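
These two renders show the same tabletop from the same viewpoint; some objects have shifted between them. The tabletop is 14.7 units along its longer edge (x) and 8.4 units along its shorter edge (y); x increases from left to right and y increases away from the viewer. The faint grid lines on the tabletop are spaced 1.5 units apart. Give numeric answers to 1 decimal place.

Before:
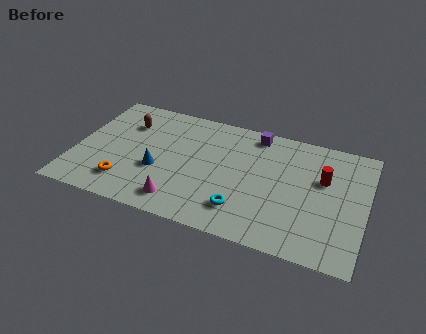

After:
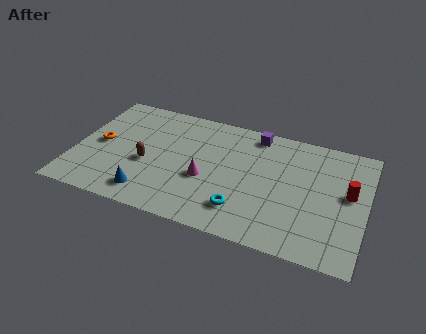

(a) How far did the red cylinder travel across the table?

1.4

From (12.5, 5.3) to (13.8, 4.7), the red cylinder covered √(1.3² + 0.6²) ≈ 1.4 units.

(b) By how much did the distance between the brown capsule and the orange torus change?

-1.7

The distance was about 4.3 in the first image and 2.6 in the second, so they moved 1.7 units closer together.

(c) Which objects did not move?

the cyan torus and the purple cube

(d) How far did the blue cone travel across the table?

1.8

From (4.3, 3.2) to (4.0, 1.4), the blue cone covered √(0.3² + 1.8²) ≈ 1.8 units.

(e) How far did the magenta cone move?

2.3

The magenta cone was near (5.6, 1.4) before and (6.7, 3.4) after, so it travelled √(1.1² + 2.0²) ≈ 2.3 units.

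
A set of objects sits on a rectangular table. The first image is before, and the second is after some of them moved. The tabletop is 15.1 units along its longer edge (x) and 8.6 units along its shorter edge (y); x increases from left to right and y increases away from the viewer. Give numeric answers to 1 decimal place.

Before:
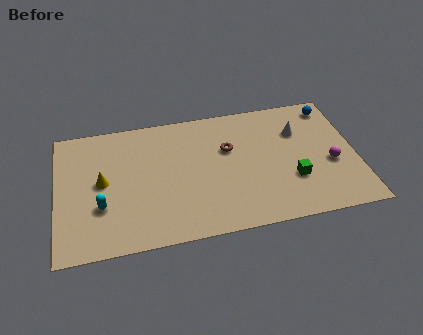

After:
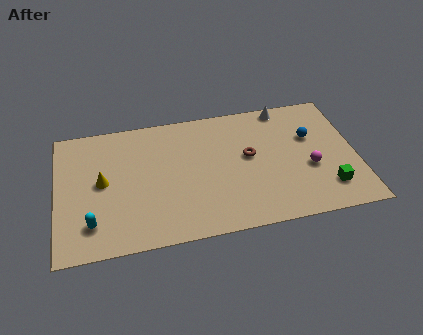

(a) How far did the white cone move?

1.9

The white cone was near (12.3, 6.0) before and (11.7, 7.8) after, so it travelled √(0.6² + 1.8²) ≈ 1.9 units.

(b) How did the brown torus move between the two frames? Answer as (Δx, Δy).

(1.0, -0.7)

The brown torus started near (8.7, 5.5) and ended near (9.7, 4.8).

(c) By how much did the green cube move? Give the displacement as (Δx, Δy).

(1.7, -0.9)

From the two frames, the green cube sits at roughly (11.8, 2.8) before and (13.5, 1.9) after.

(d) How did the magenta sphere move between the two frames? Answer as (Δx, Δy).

(-1.1, -0.1)

The magenta sphere started near (13.8, 3.5) and ended near (12.7, 3.4).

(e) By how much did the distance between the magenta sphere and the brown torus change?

-2.2

The distance was about 5.5 in the first image and 3.3 in the second, so they moved 2.2 units closer together.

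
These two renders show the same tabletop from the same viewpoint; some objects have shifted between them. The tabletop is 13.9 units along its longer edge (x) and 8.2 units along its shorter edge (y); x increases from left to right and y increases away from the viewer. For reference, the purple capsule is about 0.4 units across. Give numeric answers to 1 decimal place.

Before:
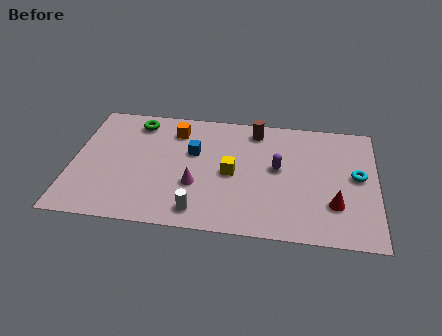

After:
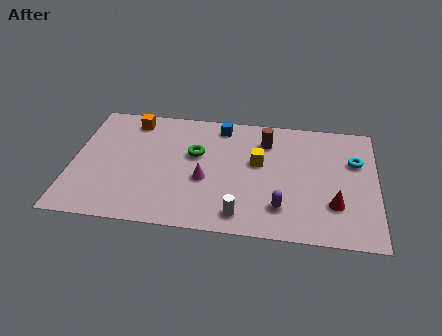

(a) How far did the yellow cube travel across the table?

1.5

The yellow cube was near (7.3, 3.9) before and (8.5, 4.8) after, so it travelled √(1.2² + 0.9²) ≈ 1.5 units.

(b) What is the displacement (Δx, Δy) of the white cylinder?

(1.9, 0.0)

The white cylinder was at about (5.9, 1.2) and moved to about (7.8, 1.2).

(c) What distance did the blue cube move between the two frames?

2.3

The blue cube was near (5.5, 5.1) before and (6.7, 7.1) after, so it travelled √(1.2² + 2.0²) ≈ 2.3 units.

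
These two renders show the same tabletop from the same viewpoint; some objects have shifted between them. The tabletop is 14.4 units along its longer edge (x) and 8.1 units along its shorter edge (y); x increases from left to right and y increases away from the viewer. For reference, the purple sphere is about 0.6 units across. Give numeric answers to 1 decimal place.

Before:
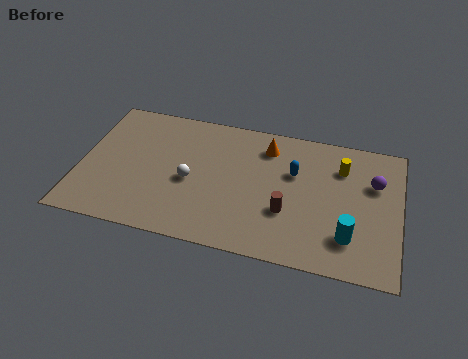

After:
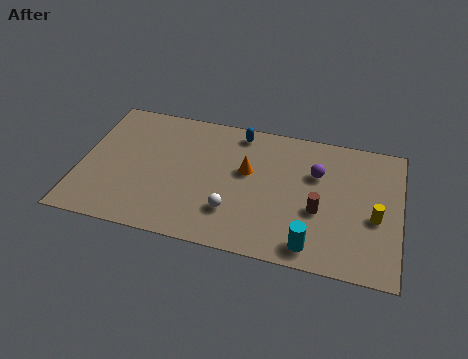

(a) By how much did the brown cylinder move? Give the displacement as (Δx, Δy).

(1.4, 0.4)

The brown cylinder was at about (9.4, 2.8) and moved to about (10.8, 3.2).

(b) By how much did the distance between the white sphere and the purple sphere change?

-3.6

They were about 8.4 units apart before and 4.8 after — 3.6 units closer together.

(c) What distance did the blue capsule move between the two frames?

3.2

From (9.6, 5.2) to (7.0, 7.1), the blue capsule covered √(2.6² + 1.9²) ≈ 3.2 units.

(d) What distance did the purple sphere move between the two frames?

2.6

The purple sphere moved from about (13.2, 5.4) to (10.6, 5.4), a distance of √(2.6² + 0.0²) ≈ 2.6.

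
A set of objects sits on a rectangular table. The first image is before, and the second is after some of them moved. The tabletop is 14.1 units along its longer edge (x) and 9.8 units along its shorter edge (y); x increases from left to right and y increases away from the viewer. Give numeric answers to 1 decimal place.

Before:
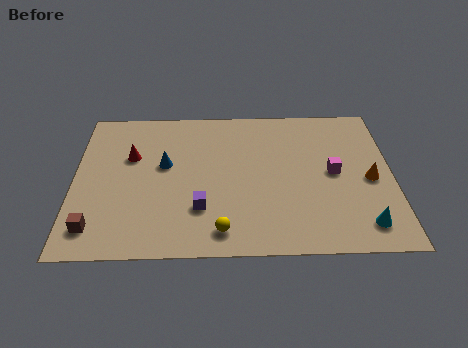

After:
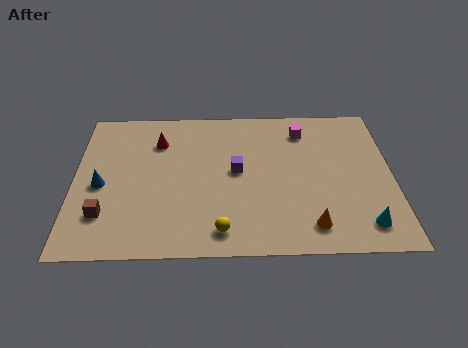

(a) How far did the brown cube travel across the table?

0.9

The brown cube moved from about (1.0, 1.7) to (1.4, 2.5), a distance of √(0.4² + 0.8²) ≈ 0.9.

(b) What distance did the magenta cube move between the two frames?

3.2

From (11.5, 5.0) to (10.2, 7.9), the magenta cube covered √(1.3² + 2.9²) ≈ 3.2 units.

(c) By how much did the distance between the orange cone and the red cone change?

-2.0

Before: roughly 10.8 units apart; after: 8.8. That's 2.0 units closer together.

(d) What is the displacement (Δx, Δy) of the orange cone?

(-2.7, -2.9)

The orange cone started near (13.1, 4.5) and ended near (10.4, 1.6).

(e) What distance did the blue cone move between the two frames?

3.1

The blue cone moved from about (4.0, 5.7) to (1.2, 4.4), a distance of √(2.8² + 1.3²) ≈ 3.1.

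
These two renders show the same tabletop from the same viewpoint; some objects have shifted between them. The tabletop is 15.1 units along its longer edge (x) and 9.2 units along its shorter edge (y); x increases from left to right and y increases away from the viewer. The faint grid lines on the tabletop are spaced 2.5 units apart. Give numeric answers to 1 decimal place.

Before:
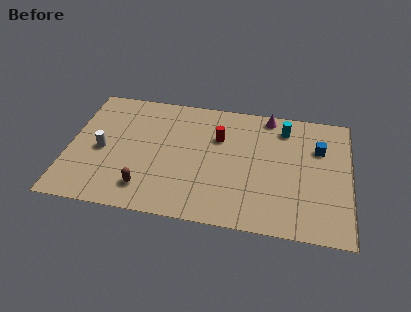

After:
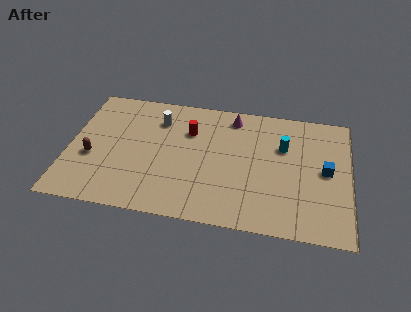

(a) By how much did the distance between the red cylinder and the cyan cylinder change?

+1.4

Before: roughly 3.7 units apart; after: 5.1. That's 1.4 units further apart.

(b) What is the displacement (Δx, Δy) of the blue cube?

(0.4, -1.6)

The blue cube was at about (13.4, 6.3) and moved to about (13.8, 4.7).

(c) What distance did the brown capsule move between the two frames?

3.5

The brown capsule was near (4.3, 1.8) before and (1.3, 3.6) after, so it travelled √(3.0² + 1.8²) ≈ 3.5 units.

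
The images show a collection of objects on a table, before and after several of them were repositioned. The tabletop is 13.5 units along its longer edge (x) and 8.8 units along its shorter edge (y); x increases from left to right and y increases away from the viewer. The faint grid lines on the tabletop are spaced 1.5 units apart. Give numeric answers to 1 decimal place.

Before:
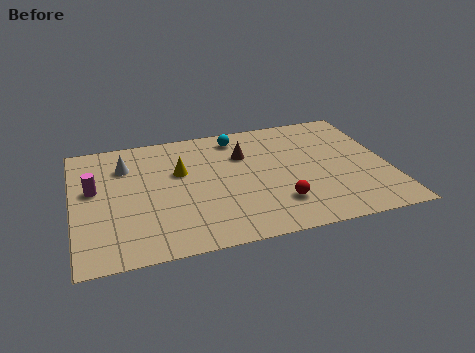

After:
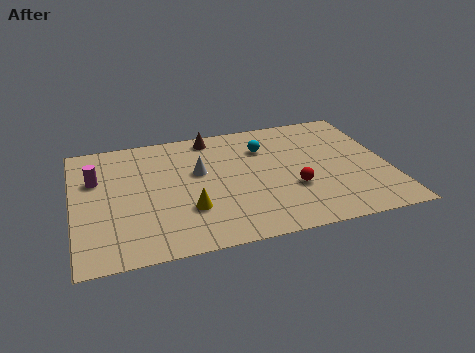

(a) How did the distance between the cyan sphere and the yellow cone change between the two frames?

+1.8

They were about 3.3 units apart before and 5.1 after — 1.8 units further apart.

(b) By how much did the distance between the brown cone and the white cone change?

-2.5

Before: roughly 5.1 units apart; after: 2.6. That's 2.5 units closer together.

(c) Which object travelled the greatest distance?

the white cone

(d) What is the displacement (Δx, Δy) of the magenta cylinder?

(0.1, 0.7)

From the two frames, the magenta cylinder sits at roughly (0.9, 5.1) before and (1.0, 5.8) after.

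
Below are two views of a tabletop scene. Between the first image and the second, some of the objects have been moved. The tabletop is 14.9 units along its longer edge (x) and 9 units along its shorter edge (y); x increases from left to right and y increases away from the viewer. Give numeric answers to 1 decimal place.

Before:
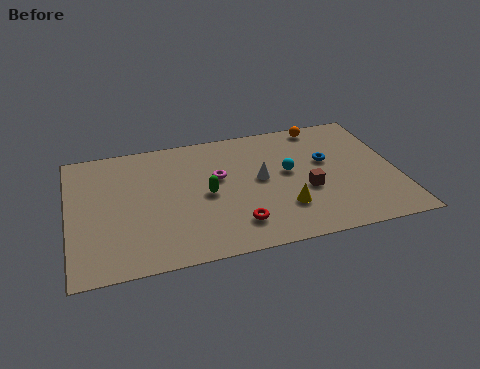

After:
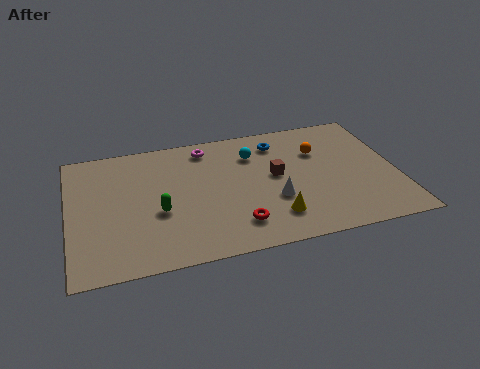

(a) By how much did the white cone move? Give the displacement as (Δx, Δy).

(0.5, -1.6)

From the two frames, the white cone sits at roughly (8.7, 4.8) before and (9.2, 3.2) after.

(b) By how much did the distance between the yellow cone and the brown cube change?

+1.4

The distance was about 1.5 in the first image and 2.9 in the second, so they moved 1.4 units further apart.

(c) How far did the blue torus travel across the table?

2.8

From (11.8, 5.4) to (9.7, 7.3), the blue torus covered √(2.1² + 1.9²) ≈ 2.8 units.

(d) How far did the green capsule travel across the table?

2.3

The green capsule was near (6.2, 4.3) before and (4.0, 3.6) after, so it travelled √(2.2² + 0.7²) ≈ 2.3 units.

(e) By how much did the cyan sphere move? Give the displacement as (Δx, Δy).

(-1.5, 1.7)

The cyan sphere started near (10.0, 5.0) and ended near (8.5, 6.7).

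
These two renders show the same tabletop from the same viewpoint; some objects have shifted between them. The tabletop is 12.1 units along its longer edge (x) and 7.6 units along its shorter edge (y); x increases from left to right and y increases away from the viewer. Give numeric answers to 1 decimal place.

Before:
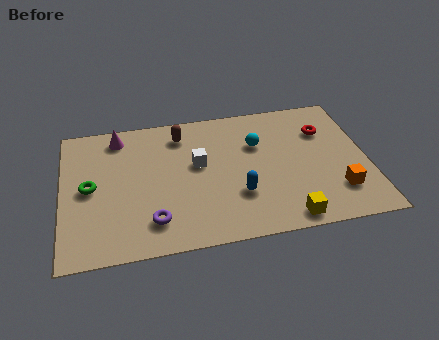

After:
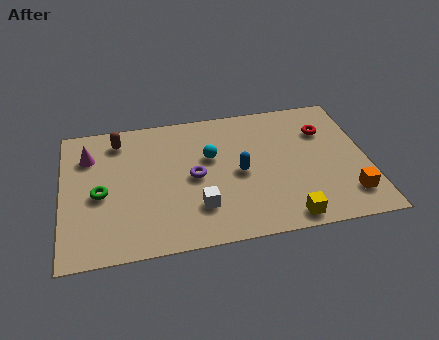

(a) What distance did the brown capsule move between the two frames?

2.5

The brown capsule moved from about (4.8, 6.2) to (2.3, 6.3), a distance of √(2.5² + 0.1²) ≈ 2.5.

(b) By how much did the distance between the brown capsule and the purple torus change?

-0.9

Before: roughly 4.8 units apart; after: 3.9. That's 0.9 units closer together.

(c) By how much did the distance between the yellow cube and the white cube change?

-1.3

Before: roughly 4.9 units apart; after: 3.6. That's 1.3 units closer together.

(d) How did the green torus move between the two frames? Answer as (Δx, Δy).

(0.4, -0.4)

The green torus was at about (1.1, 3.8) and moved to about (1.5, 3.4).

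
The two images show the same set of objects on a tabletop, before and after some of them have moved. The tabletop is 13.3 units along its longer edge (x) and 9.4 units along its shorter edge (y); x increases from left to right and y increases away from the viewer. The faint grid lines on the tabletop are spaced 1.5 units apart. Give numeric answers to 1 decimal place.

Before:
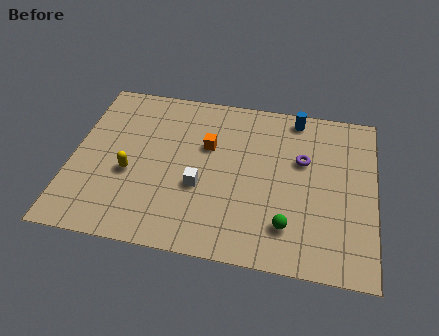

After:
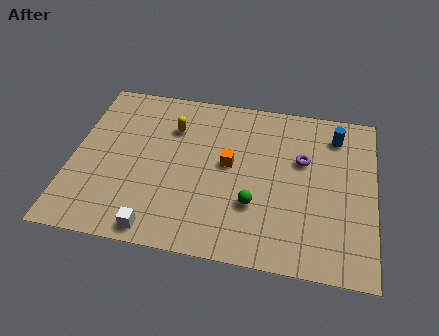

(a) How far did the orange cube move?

1.3

From (5.9, 6.0) to (6.9, 5.1), the orange cube covered √(1.0² + 0.9²) ≈ 1.3 units.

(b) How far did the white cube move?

3.2

The white cube moved from about (5.7, 3.6) to (4.0, 0.9), a distance of √(1.7² + 2.7²) ≈ 3.2.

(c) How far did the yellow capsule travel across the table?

3.4

From (2.6, 3.8) to (4.3, 6.8), the yellow capsule covered √(1.7² + 3.0²) ≈ 3.4 units.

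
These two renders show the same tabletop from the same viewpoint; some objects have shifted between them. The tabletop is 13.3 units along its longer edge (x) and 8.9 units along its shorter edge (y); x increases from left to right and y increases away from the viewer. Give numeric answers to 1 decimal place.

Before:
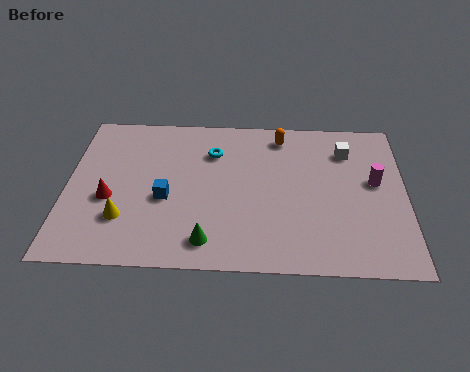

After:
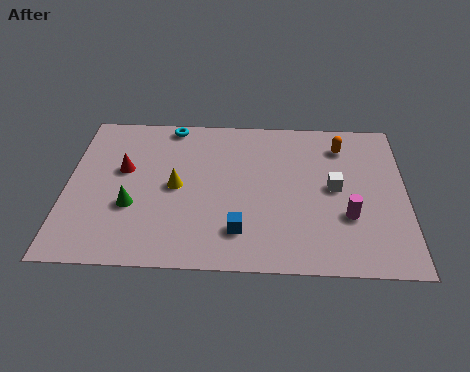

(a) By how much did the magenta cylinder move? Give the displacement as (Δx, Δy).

(-1.1, -2.0)

The magenta cylinder started near (12.1, 5.0) and ended near (11.0, 3.0).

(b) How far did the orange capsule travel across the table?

2.5

The orange capsule was near (8.4, 7.6) before and (10.8, 7.1) after, so it travelled √(2.4² + 0.5²) ≈ 2.5 units.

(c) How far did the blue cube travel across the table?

3.4

The blue cube was near (3.9, 3.7) before and (6.8, 2.0) after, so it travelled √(2.9² + 1.7²) ≈ 3.4 units.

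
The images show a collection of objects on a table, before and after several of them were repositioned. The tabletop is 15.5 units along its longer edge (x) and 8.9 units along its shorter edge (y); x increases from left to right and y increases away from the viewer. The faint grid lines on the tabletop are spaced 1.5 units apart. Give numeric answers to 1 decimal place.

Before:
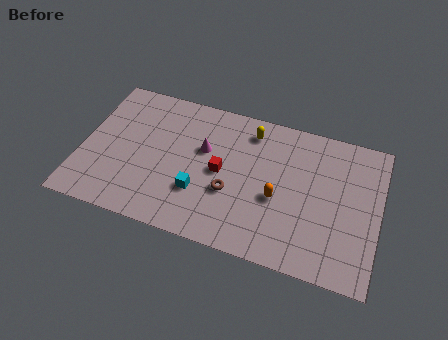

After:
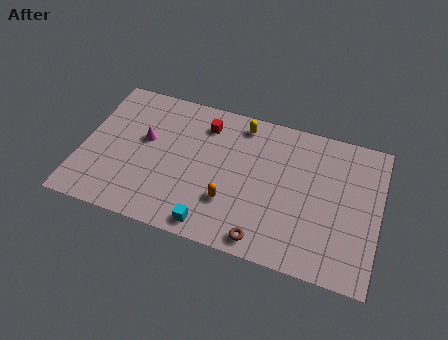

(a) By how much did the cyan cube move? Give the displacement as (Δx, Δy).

(0.8, -1.8)

The cyan cube started near (6.3, 2.8) and ended near (7.1, 1.0).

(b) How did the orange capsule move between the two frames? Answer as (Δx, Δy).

(-2.4, -1.0)

From the two frames, the orange capsule sits at roughly (10.3, 3.7) before and (7.9, 2.7) after.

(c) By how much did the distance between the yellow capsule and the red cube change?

-1.3

The distance was about 3.3 in the first image and 2.0 in the second, so they moved 1.3 units closer together.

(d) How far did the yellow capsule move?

0.6

The yellow capsule was near (8.6, 7.4) before and (8.1, 7.7) after, so it travelled √(0.5² + 0.3²) ≈ 0.6 units.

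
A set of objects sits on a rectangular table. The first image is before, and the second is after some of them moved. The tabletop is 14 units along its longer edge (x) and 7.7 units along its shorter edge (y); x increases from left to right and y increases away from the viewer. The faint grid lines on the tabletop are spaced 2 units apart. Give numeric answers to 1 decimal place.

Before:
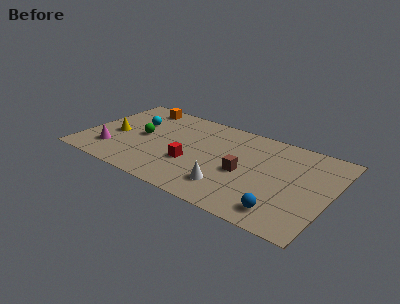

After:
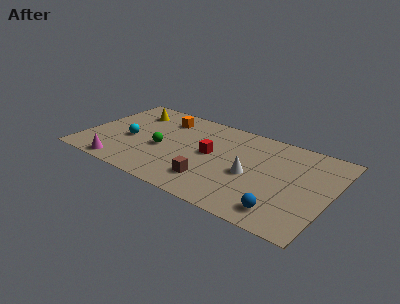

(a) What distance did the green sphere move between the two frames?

1.4

The green sphere was near (3.2, 3.9) before and (4.5, 3.3) after, so it travelled √(1.3² + 0.6²) ≈ 1.4 units.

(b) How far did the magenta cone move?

1.4

The magenta cone moved from about (1.8, 1.9) to (2.6, 0.8), a distance of √(0.8² + 1.1²) ≈ 1.4.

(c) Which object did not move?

the blue sphere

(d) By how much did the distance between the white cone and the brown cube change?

+0.9

Before: roughly 1.7 units apart; after: 2.6. That's 0.9 units further apart.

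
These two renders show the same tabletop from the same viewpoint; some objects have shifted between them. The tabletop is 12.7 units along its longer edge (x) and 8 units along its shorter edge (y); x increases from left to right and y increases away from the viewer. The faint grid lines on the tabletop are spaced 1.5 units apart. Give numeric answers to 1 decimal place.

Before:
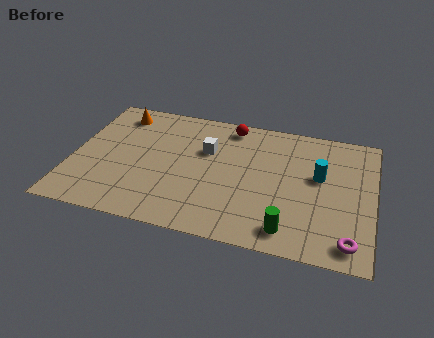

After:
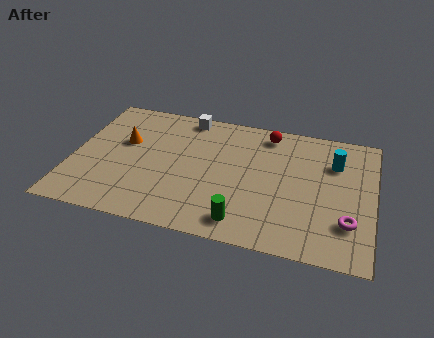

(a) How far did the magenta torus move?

1.1

The magenta torus moved from about (11.8, 1.1) to (11.7, 2.2), a distance of √(0.1² + 1.1²) ≈ 1.1.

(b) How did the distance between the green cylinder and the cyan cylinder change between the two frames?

+2.1

Before: roughly 3.7 units apart; after: 5.8. That's 2.1 units further apart.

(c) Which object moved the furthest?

the white cube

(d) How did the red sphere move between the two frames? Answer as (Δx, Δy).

(1.6, -0.1)

The red sphere was at about (6.5, 7.0) and moved to about (8.1, 6.9).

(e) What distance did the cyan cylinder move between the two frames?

1.2

The cyan cylinder was near (10.4, 4.7) before and (11.0, 5.7) after, so it travelled √(0.6² + 1.0²) ≈ 1.2 units.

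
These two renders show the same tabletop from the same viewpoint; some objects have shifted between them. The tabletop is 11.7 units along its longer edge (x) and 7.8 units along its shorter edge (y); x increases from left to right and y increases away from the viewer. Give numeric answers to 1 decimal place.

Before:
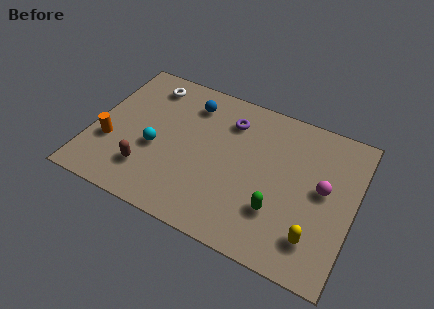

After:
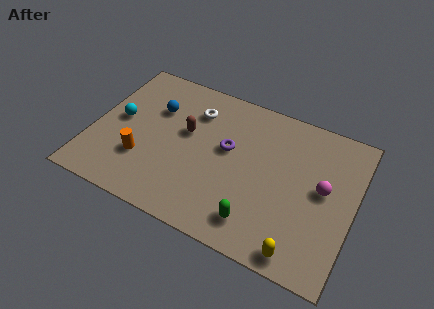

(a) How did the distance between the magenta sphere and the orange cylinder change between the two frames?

-1.4

They were about 9.5 units apart before and 8.1 after — 1.4 units closer together.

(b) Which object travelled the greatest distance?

the brown capsule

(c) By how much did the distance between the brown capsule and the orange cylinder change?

+0.8

They were about 2.0 units apart before and 2.8 after — 0.8 units further apart.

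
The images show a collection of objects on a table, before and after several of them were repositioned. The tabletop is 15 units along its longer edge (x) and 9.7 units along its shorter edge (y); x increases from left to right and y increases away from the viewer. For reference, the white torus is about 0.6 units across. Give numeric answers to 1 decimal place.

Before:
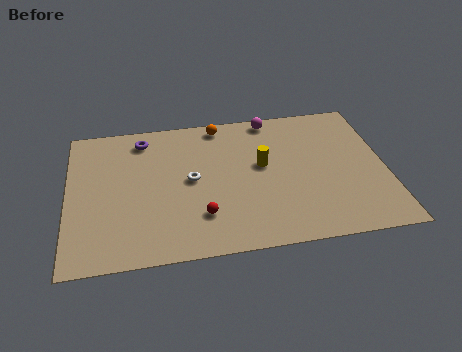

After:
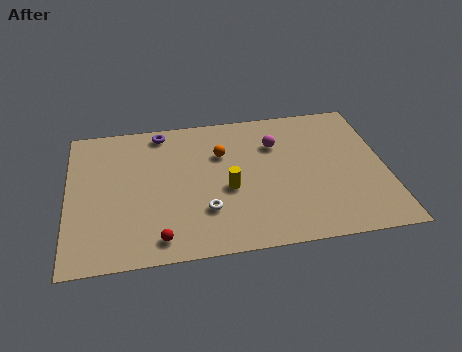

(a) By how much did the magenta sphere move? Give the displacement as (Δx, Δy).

(0.1, -1.9)

The magenta sphere was at about (9.8, 8.8) and moved to about (9.9, 6.9).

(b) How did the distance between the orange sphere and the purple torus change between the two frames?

-0.3

The distance was about 3.7 in the first image and 3.4 in the second, so they moved 0.3 units closer together.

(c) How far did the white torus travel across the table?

2.3

The white torus moved from about (5.8, 5.0) to (6.4, 2.8), a distance of √(0.6² + 2.2²) ≈ 2.3.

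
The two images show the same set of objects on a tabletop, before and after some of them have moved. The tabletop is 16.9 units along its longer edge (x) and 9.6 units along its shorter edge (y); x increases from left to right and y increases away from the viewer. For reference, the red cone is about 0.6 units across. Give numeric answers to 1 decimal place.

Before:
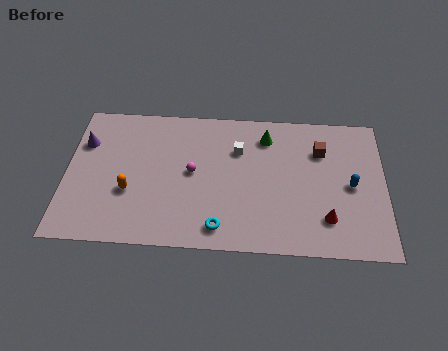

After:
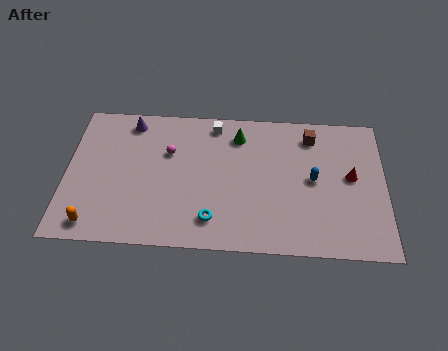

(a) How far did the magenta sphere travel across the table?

1.8

The magenta sphere was near (6.7, 5.0) before and (5.4, 6.3) after, so it travelled √(1.3² + 1.3²) ≈ 1.8 units.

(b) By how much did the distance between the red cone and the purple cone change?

-1.4

They were about 13.6 units apart before and 12.2 after — 1.4 units closer together.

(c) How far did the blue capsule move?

2.0

The blue capsule was near (15.1, 4.6) before and (13.1, 4.9) after, so it travelled √(2.0² + 0.3²) ≈ 2.0 units.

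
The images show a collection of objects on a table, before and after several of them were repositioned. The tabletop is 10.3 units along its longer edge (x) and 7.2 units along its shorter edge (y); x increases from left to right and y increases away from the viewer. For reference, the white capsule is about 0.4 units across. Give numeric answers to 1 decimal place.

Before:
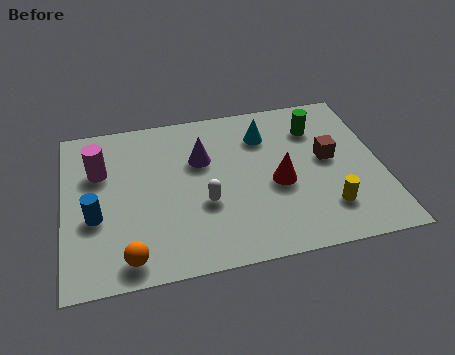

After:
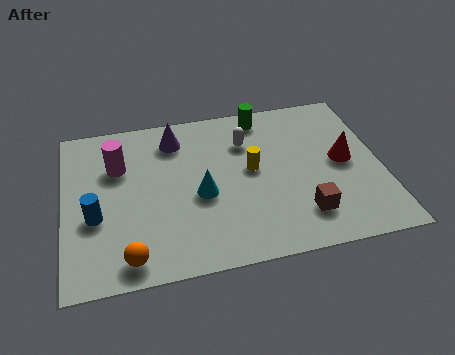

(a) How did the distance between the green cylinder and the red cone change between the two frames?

+0.9

They were about 2.7 units apart before and 3.6 after — 0.9 units further apart.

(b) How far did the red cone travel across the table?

2.3

The red cone was near (6.9, 3.1) before and (9.1, 3.7) after, so it travelled √(2.2² + 0.6²) ≈ 2.3 units.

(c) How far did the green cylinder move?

1.9

The green cylinder was near (8.3, 5.4) before and (6.6, 6.3) after, so it travelled √(1.7² + 0.9²) ≈ 1.9 units.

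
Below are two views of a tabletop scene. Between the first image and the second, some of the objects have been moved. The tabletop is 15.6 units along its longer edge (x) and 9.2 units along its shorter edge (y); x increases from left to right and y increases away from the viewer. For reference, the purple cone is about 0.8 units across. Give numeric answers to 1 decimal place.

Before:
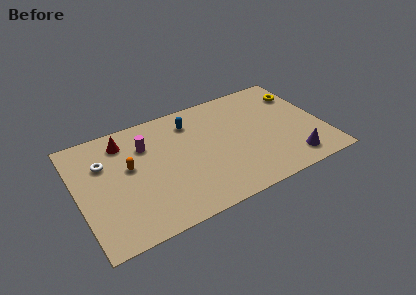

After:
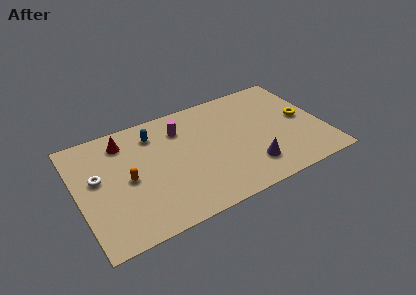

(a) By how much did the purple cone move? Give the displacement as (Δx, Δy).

(-2.6, 0.6)

From the two frames, the purple cone sits at roughly (13.2, 1.5) before and (10.6, 2.1) after.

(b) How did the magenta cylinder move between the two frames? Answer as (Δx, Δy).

(2.3, 0.4)

From the two frames, the magenta cylinder sits at roughly (4.5, 6.6) before and (6.8, 7.0) after.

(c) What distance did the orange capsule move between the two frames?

0.9

The orange capsule was near (3.3, 5.3) before and (3.1, 4.4) after, so it travelled √(0.2² + 0.9²) ≈ 0.9 units.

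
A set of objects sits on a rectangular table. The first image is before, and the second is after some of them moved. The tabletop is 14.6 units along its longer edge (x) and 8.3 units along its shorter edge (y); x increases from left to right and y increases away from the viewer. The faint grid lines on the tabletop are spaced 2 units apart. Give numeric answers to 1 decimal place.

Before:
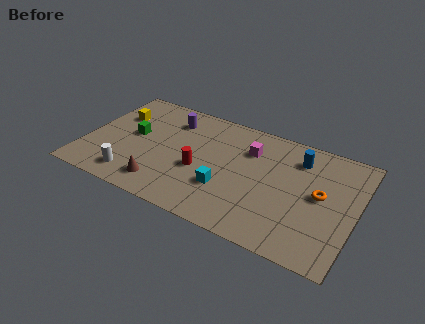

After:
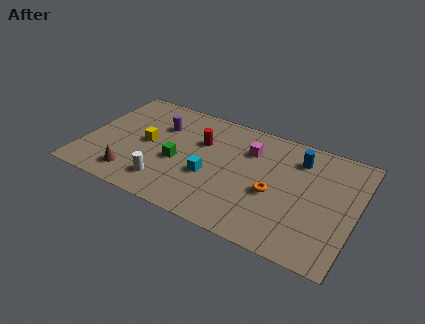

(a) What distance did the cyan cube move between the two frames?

1.0

The cyan cube was near (7.8, 2.7) before and (6.9, 3.2) after, so it travelled √(0.9² + 0.5²) ≈ 1.0 units.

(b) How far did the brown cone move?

1.6

From (4.5, 1.5) to (2.9, 1.5), the brown cone covered √(1.6² + 0.0²) ≈ 1.6 units.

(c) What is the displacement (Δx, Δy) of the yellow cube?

(1.9, -1.5)

The yellow cube was at about (1.4, 5.7) and moved to about (3.3, 4.2).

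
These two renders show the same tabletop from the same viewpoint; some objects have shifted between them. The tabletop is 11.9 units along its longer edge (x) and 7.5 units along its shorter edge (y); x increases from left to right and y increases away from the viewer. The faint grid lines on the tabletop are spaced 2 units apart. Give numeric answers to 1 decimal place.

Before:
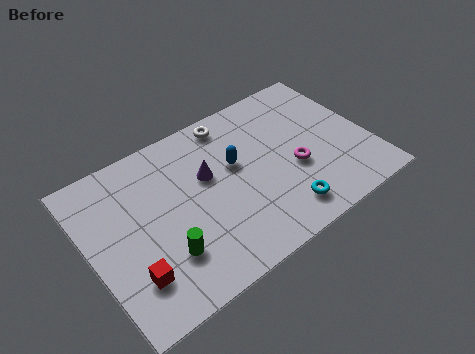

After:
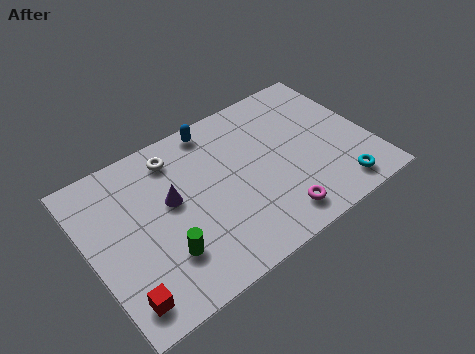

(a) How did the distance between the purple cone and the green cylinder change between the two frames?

-1.1

They were about 3.4 units apart before and 2.3 after — 1.1 units closer together.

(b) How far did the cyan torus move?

2.4

The cyan torus was near (7.7, 1.3) before and (10.1, 1.1) after, so it travelled √(2.4² + 0.2²) ≈ 2.4 units.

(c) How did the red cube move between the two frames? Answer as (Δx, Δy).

(-0.5, -0.7)

The red cube was at about (1.4, 1.9) and moved to about (0.9, 1.2).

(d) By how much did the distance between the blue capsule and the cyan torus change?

+3.6

Before: roughly 3.5 units apart; after: 7.1. That's 3.6 units further apart.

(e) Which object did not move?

the green cylinder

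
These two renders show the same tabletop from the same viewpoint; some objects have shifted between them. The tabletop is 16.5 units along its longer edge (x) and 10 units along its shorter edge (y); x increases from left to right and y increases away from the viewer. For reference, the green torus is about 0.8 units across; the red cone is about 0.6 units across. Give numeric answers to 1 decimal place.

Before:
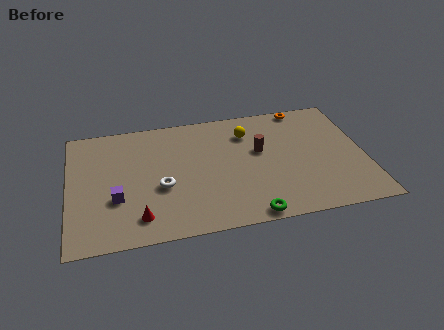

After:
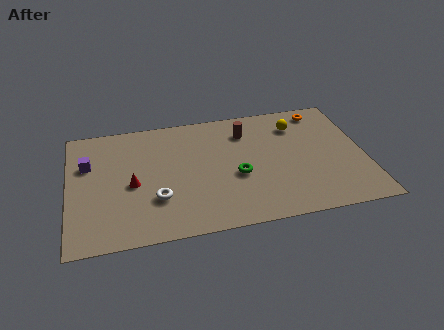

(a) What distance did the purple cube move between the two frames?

3.4

From (2.6, 3.5) to (1.1, 6.6), the purple cube covered √(1.5² + 3.1²) ≈ 3.4 units.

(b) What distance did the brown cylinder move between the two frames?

1.9

The brown cylinder was near (10.7, 5.9) before and (10.0, 7.7) after, so it travelled √(0.7² + 1.8²) ≈ 1.9 units.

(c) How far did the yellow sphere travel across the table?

2.8

From (10.1, 7.6) to (12.9, 7.7), the yellow sphere covered √(2.8² + 0.1²) ≈ 2.8 units.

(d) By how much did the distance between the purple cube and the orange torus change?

+1.3

The distance was about 12.2 in the first image and 13.5 in the second, so they moved 1.3 units further apart.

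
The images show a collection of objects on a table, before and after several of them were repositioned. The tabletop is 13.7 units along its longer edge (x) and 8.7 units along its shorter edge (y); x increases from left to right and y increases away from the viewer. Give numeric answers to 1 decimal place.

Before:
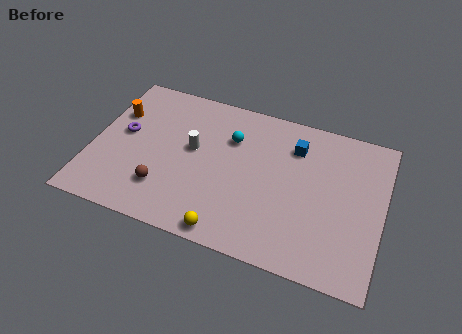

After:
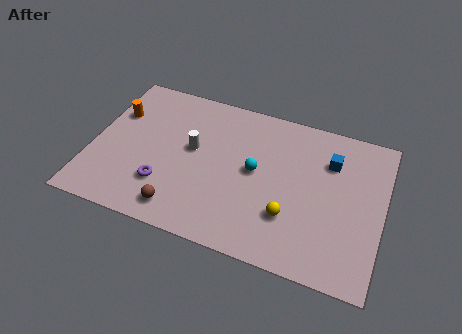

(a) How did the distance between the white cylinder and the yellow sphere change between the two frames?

+0.7

Before: roughly 4.6 units apart; after: 5.3. That's 0.7 units further apart.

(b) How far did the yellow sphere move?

3.2

From (6.8, 0.8) to (9.5, 2.6), the yellow sphere covered √(2.7² + 1.8²) ≈ 3.2 units.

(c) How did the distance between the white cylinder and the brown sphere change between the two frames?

+0.7

The distance was about 2.9 in the first image and 3.6 in the second, so they moved 0.7 units further apart.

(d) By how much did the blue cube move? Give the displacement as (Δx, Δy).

(1.7, -0.3)

The blue cube was at about (9.4, 6.6) and moved to about (11.1, 6.3).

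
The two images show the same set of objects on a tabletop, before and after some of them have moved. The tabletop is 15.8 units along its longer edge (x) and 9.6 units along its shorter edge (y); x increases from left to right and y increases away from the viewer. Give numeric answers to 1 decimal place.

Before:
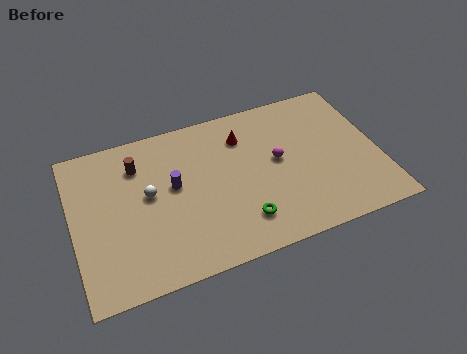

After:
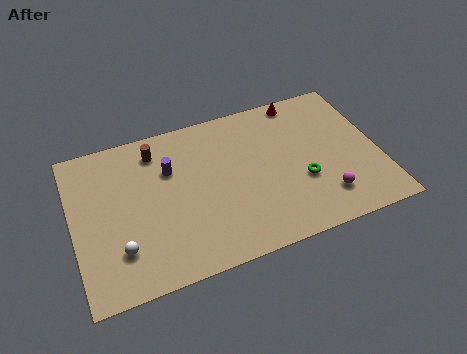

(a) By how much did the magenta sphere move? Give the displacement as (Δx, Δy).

(2.1, -3.1)

The magenta sphere was at about (10.6, 5.2) and moved to about (12.7, 2.1).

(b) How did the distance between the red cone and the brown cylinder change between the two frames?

+2.2

The distance was about 5.5 in the first image and 7.7 in the second, so they moved 2.2 units further apart.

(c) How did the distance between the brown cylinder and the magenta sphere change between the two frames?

+2.6

Before: roughly 7.4 units apart; after: 10.0. That's 2.6 units further apart.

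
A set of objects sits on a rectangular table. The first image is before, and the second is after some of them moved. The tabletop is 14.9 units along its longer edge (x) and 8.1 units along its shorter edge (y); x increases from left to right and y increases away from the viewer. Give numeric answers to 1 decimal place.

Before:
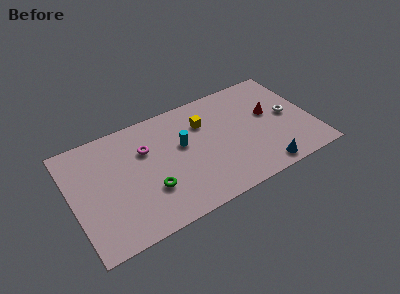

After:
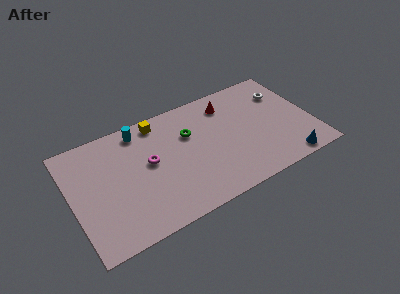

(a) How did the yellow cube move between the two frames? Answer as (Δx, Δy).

(-2.7, 1.3)

From the two frames, the yellow cube sits at roughly (8.4, 5.8) before and (5.7, 7.1) after.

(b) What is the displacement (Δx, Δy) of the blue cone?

(1.5, -0.1)

The blue cone was at about (11.4, 0.9) and moved to about (12.9, 0.8).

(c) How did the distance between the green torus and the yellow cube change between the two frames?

-2.6

They were about 5.0 units apart before and 2.4 after — 2.6 units closer together.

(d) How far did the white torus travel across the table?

1.8

The white torus moved from about (13.5, 4.1) to (13.5, 5.9), a distance of √(0.0² + 1.8²) ≈ 1.8.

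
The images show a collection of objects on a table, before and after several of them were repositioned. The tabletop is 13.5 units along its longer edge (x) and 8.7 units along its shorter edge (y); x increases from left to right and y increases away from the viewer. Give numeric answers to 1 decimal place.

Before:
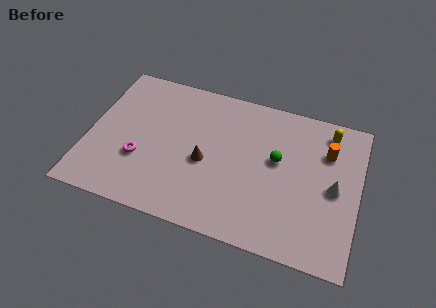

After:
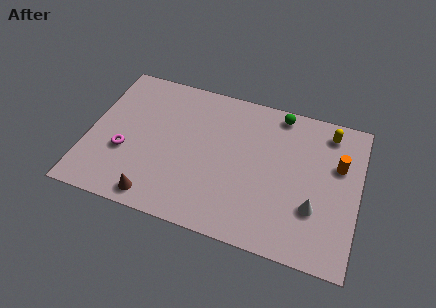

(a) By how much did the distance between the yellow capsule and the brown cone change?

+3.4

They were about 6.9 units apart before and 10.3 after — 3.4 units further apart.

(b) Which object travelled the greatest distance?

the brown cone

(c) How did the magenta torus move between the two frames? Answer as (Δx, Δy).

(-0.8, 0.2)

The magenta torus was at about (2.7, 3.0) and moved to about (1.9, 3.2).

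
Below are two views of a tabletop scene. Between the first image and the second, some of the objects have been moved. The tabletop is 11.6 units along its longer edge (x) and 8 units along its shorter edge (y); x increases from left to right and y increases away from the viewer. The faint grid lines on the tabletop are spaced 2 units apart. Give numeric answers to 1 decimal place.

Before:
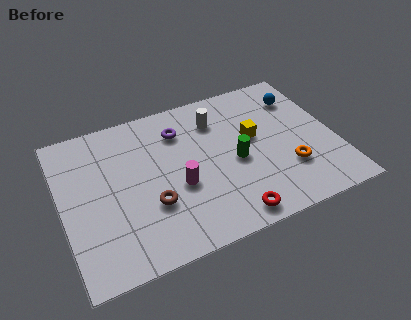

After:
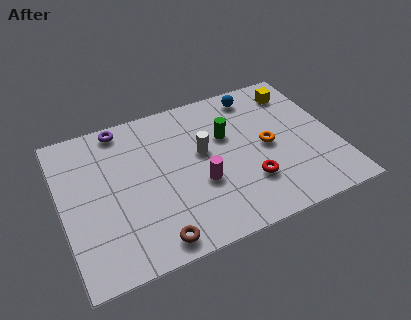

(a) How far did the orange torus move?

1.7

From (9.4, 2.4) to (8.7, 3.9), the orange torus covered √(0.7² + 1.5²) ≈ 1.7 units.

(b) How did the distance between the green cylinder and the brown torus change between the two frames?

+1.7

They were about 3.8 units apart before and 5.5 after — 1.7 units further apart.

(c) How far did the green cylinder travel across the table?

1.5

The green cylinder moved from about (7.3, 3.6) to (7.1, 5.1), a distance of √(0.2² + 1.5²) ≈ 1.5.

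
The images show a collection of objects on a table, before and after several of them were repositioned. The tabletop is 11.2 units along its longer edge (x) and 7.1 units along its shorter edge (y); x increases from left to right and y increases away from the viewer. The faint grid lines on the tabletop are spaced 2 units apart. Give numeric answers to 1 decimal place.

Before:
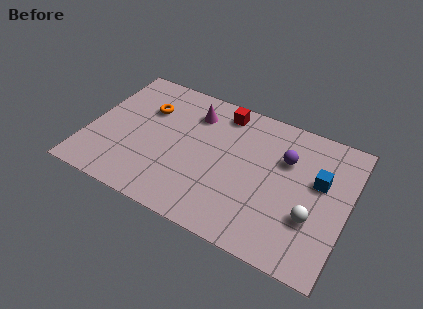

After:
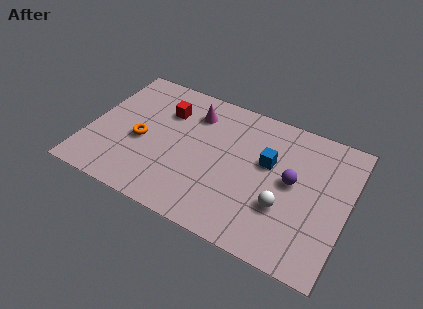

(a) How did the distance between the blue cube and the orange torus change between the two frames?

-2.1

Before: roughly 7.6 units apart; after: 5.5. That's 2.1 units closer together.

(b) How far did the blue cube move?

2.2

The blue cube moved from about (9.9, 4.3) to (7.7, 4.3), a distance of √(2.2² + 0.0²) ≈ 2.2.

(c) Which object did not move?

the magenta cone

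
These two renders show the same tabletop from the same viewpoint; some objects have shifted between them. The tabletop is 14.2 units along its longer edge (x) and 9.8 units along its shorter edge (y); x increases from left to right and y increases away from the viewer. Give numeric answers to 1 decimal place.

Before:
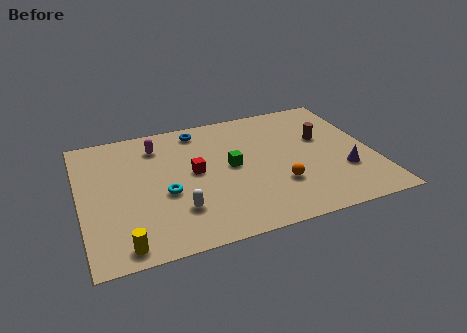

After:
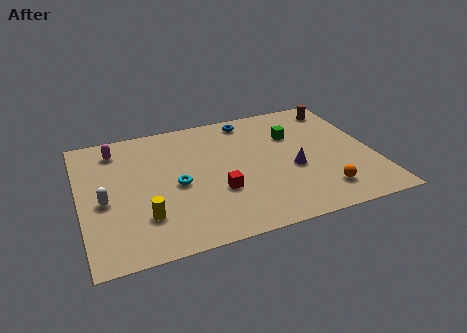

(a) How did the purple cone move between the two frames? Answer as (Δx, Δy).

(-2.4, 0.9)

The purple cone was at about (12.6, 3.1) and moved to about (10.2, 4.0).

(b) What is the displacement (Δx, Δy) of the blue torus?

(2.5, 0.1)

The blue torus started near (6.0, 8.5) and ended near (8.5, 8.6).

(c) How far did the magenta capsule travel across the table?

2.0

From (3.9, 7.8) to (1.9, 8.1), the magenta capsule covered √(2.0² + 0.3²) ≈ 2.0 units.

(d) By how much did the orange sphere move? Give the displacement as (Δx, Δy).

(2.0, -1.1)

The orange sphere started near (9.4, 3.0) and ended near (11.4, 1.9).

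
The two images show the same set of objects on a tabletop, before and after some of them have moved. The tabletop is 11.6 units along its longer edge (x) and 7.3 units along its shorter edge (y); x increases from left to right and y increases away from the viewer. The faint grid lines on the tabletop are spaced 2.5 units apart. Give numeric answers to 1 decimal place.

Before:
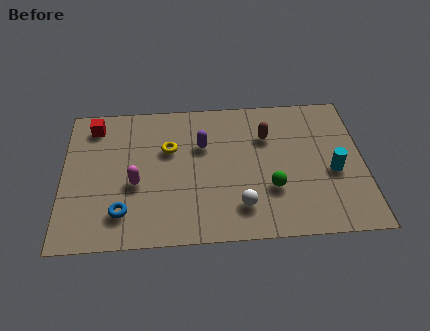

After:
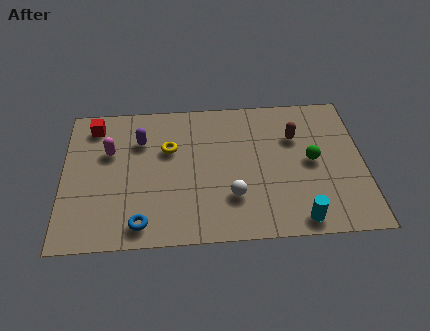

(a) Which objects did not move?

the red cube and the yellow torus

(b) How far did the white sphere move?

0.6

The white sphere was near (6.8, 1.6) before and (6.5, 2.1) after, so it travelled √(0.3² + 0.5²) ≈ 0.6 units.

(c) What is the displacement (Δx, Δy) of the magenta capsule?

(-1.0, 1.7)

From the two frames, the magenta capsule sits at roughly (2.8, 3.0) before and (1.8, 4.7) after.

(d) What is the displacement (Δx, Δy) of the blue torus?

(0.7, -0.6)

The blue torus started near (2.3, 1.6) and ended near (3.0, 1.0).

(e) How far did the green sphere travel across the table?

2.1

From (8.0, 2.4) to (9.6, 3.7), the green sphere covered √(1.6² + 1.3²) ≈ 2.1 units.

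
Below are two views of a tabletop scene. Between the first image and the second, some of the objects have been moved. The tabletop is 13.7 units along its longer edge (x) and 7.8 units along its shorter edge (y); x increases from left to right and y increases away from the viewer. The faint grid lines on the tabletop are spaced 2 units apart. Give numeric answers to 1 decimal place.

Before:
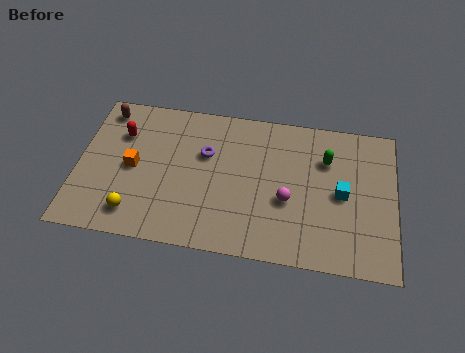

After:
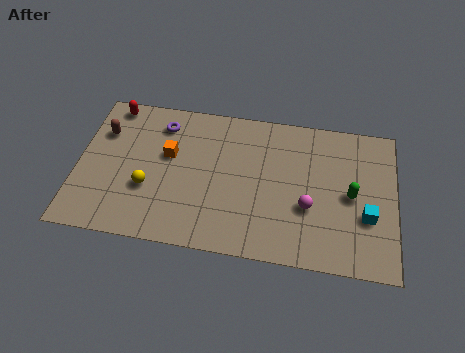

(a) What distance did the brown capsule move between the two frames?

1.2

The brown capsule was near (1.0, 6.7) before and (1.0, 5.5) after, so it travelled √(0.0² + 1.2²) ≈ 1.2 units.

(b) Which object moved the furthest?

the purple torus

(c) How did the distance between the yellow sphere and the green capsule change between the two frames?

-0.3

They were about 9.1 units apart before and 8.8 after — 0.3 units closer together.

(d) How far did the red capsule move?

1.6

From (1.8, 5.5) to (1.3, 7.0), the red capsule covered √(0.5² + 1.5²) ≈ 1.6 units.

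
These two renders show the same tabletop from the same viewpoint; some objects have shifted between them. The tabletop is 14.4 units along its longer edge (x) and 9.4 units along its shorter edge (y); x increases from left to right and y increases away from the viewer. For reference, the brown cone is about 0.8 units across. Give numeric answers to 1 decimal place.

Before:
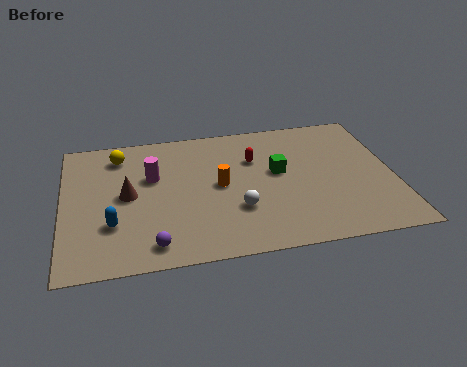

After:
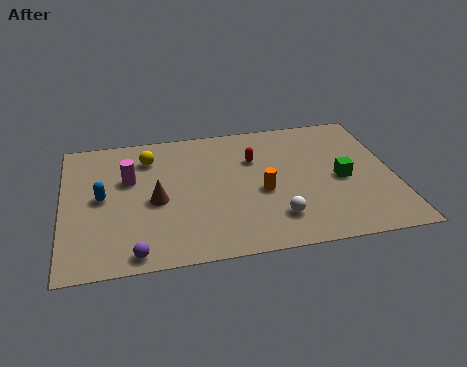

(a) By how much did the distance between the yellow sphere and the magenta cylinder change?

-0.6

Before: roughly 2.3 units apart; after: 1.7. That's 0.6 units closer together.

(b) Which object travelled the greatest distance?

the green cube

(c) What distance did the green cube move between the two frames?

2.9

The green cube was near (9.4, 5.3) before and (12.1, 4.3) after, so it travelled √(2.7² + 1.0²) ≈ 2.9 units.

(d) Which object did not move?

the red capsule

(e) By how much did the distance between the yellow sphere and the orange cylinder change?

+0.6

Before: roughly 5.2 units apart; after: 5.8. That's 0.6 units further apart.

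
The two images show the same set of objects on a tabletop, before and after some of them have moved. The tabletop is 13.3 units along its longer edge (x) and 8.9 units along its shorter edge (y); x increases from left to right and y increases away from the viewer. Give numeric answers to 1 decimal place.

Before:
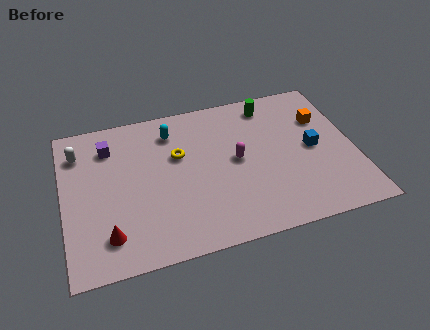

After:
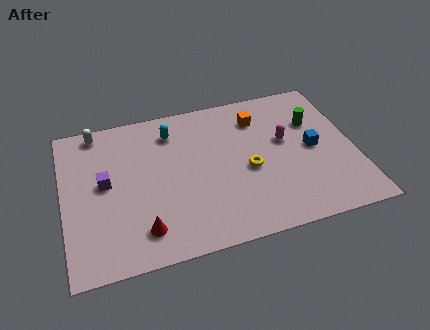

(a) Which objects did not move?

the cyan capsule and the blue cube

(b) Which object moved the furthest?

the yellow torus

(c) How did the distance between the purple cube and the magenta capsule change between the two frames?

+2.2

Before: roughly 6.1 units apart; after: 8.3. That's 2.2 units further apart.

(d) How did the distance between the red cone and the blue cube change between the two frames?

-1.4

The distance was about 9.8 in the first image and 8.4 in the second, so they moved 1.4 units closer together.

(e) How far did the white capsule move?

1.4

The white capsule moved from about (0.8, 6.9) to (1.7, 8.0), a distance of √(0.9² + 1.1²) ≈ 1.4.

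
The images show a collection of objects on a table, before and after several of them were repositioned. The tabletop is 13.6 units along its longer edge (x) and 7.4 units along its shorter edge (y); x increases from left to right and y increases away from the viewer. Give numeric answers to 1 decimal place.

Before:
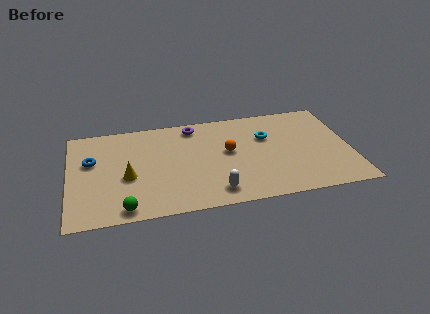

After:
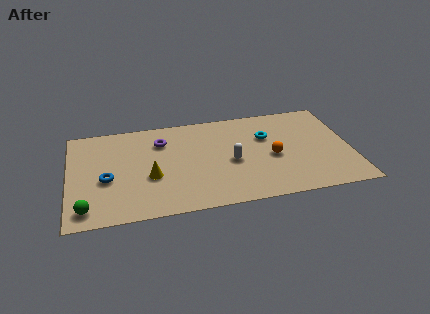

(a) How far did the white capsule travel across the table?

2.3

The white capsule moved from about (6.9, 1.2) to (7.8, 3.3), a distance of √(0.9² + 2.1²) ≈ 2.3.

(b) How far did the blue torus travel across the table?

1.7

From (1.1, 4.6) to (1.8, 3.1), the blue torus covered √(0.7² + 1.5²) ≈ 1.7 units.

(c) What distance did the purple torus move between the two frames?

1.8

The purple torus moved from about (6.1, 6.4) to (4.5, 5.5), a distance of √(1.6² + 0.9²) ≈ 1.8.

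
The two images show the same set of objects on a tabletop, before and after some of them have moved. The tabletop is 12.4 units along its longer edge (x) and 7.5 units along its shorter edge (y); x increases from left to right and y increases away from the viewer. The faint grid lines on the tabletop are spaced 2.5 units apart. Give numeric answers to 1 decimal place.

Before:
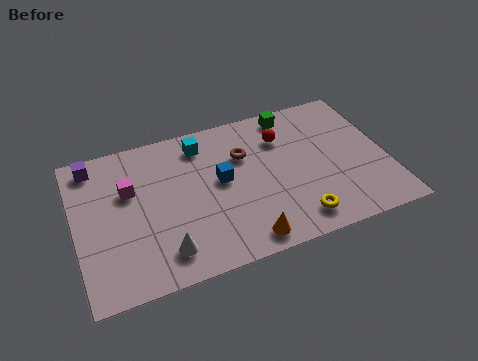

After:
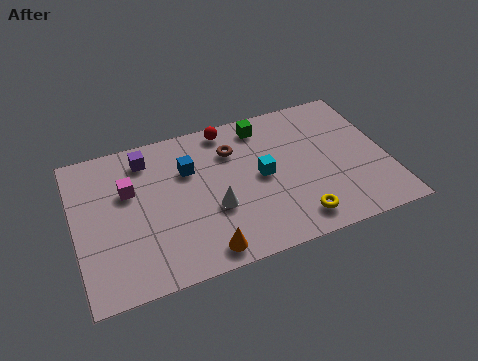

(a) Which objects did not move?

the yellow torus and the magenta cube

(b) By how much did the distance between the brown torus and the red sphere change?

-0.4

Before: roughly 1.6 units apart; after: 1.2. That's 0.4 units closer together.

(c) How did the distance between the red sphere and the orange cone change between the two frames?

+1.0

They were about 5.0 units apart before and 6.0 after — 1.0 units further apart.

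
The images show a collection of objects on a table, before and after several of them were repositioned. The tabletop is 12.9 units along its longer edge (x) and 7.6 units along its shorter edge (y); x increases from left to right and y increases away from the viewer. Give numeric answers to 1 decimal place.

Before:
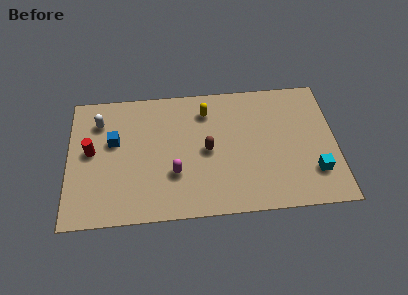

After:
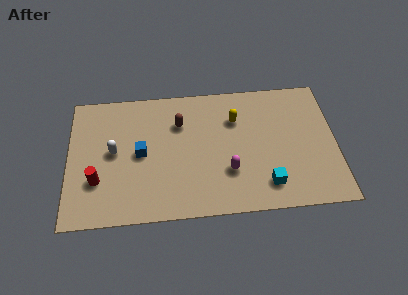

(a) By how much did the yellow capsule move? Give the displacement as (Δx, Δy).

(1.4, -0.6)

From the two frames, the yellow capsule sits at roughly (6.7, 6.0) before and (8.1, 5.4) after.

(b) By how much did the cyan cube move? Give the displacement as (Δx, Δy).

(-2.3, -0.5)

The cyan cube was at about (11.8, 2.0) and moved to about (9.5, 1.5).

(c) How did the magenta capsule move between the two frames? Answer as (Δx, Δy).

(2.6, -0.1)

From the two frames, the magenta capsule sits at roughly (5.1, 2.5) before and (7.7, 2.4) after.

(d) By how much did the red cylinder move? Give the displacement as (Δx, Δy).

(0.3, -1.7)

The red cylinder was at about (1.1, 4.1) and moved to about (1.4, 2.4).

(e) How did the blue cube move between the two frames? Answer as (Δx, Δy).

(1.3, -0.8)

From the two frames, the blue cube sits at roughly (2.2, 4.6) before and (3.5, 3.8) after.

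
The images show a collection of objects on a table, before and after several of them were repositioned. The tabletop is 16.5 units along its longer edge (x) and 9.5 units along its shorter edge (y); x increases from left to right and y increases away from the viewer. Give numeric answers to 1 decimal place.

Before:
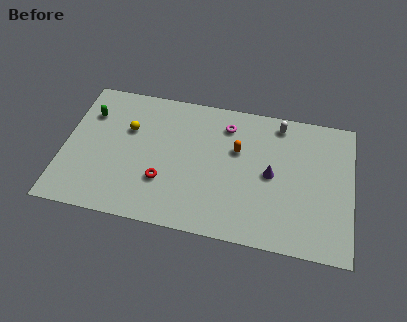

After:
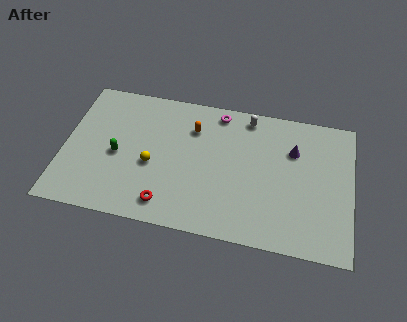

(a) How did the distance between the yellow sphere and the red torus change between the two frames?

-1.2

They were about 3.9 units apart before and 2.7 after — 1.2 units closer together.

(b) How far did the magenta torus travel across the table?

0.9

From (9.2, 7.6) to (8.7, 8.4), the magenta torus covered √(0.5² + 0.8²) ≈ 0.9 units.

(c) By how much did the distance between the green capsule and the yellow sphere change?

-0.4

They were about 2.4 units apart before and 2.0 after — 0.4 units closer together.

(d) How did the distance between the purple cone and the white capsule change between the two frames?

-0.4

Before: roughly 3.6 units apart; after: 3.2. That's 0.4 units closer together.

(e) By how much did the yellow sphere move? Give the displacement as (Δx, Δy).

(1.5, -2.2)

The yellow sphere started near (3.6, 6.2) and ended near (5.1, 4.0).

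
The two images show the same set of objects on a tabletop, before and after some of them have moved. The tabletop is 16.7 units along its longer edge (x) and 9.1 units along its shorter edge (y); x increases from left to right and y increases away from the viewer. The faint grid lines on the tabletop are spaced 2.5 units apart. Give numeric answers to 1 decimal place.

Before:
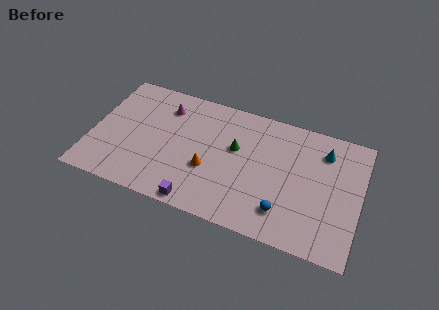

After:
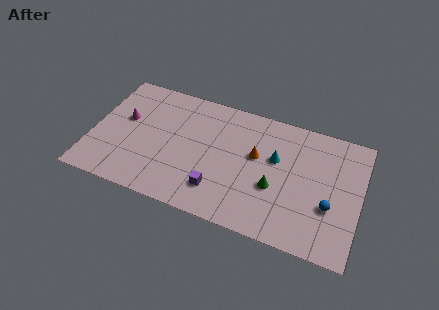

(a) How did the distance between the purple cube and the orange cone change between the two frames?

+1.3

The distance was about 2.6 in the first image and 3.9 in the second, so they moved 1.3 units further apart.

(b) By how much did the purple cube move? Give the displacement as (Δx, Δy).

(1.1, 1.3)

The purple cube was at about (7.0, 0.8) and moved to about (8.1, 2.1).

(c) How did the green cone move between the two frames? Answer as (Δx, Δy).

(2.6, -2.0)

The green cone started near (8.9, 5.5) and ended near (11.5, 3.5).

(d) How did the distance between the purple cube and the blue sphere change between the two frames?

+1.6

The distance was about 5.3 in the first image and 6.9 in the second, so they moved 1.6 units further apart.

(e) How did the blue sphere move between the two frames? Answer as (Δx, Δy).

(2.7, 1.3)

From the two frames, the blue sphere sits at roughly (12.2, 2.0) before and (14.9, 3.3) after.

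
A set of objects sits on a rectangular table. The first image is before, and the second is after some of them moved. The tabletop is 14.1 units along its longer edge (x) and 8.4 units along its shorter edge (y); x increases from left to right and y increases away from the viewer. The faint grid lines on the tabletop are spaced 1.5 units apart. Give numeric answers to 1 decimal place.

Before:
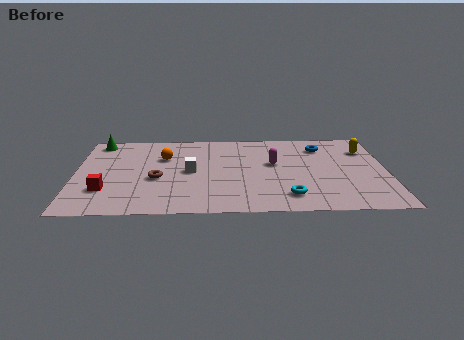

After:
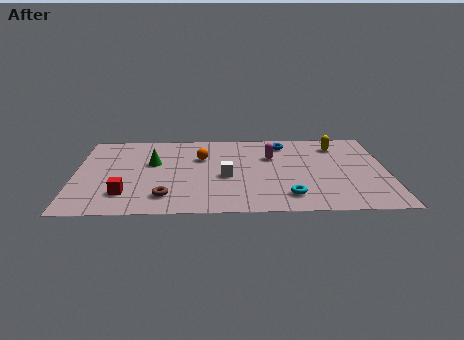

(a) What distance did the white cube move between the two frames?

1.7

From (5.2, 4.2) to (6.8, 3.6), the white cube covered √(1.6² + 0.6²) ≈ 1.7 units.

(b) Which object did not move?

the cyan torus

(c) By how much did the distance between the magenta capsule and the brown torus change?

+0.7

They were about 5.5 units apart before and 6.2 after — 0.7 units further apart.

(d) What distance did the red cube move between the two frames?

1.0

The red cube was near (1.4, 2.4) before and (2.3, 2.0) after, so it travelled √(0.9² + 0.4²) ≈ 1.0 units.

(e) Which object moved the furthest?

the green cone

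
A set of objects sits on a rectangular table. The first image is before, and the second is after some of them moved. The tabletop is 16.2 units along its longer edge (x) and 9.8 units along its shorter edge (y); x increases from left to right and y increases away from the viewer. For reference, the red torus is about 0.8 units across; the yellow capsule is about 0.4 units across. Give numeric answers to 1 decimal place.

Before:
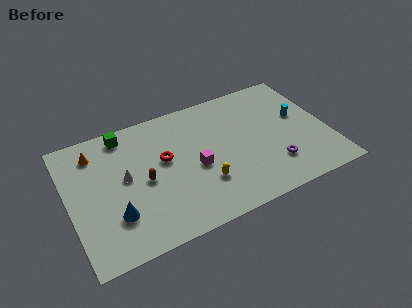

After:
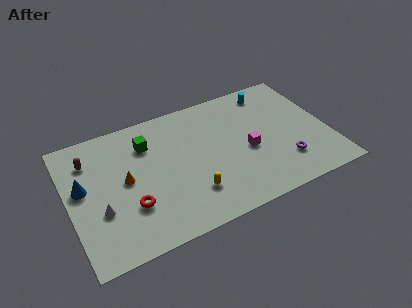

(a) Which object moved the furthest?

the brown capsule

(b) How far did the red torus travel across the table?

3.5

The red torus was near (6.0, 5.7) before and (3.6, 3.1) after, so it travelled √(2.4² + 2.6²) ≈ 3.5 units.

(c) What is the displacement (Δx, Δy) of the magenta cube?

(3.3, 0.0)

The magenta cube started near (7.8, 4.3) and ended near (11.1, 4.3).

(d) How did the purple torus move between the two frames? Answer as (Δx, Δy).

(0.7, 0.0)

From the two frames, the purple torus sits at roughly (12.5, 2.5) before and (13.2, 2.5) after.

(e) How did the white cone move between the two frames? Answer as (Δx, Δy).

(-1.7, -1.8)

The white cone was at about (3.5, 5.3) and moved to about (1.8, 3.5).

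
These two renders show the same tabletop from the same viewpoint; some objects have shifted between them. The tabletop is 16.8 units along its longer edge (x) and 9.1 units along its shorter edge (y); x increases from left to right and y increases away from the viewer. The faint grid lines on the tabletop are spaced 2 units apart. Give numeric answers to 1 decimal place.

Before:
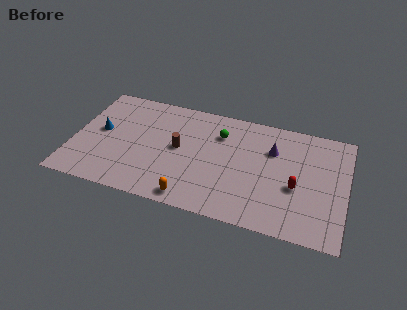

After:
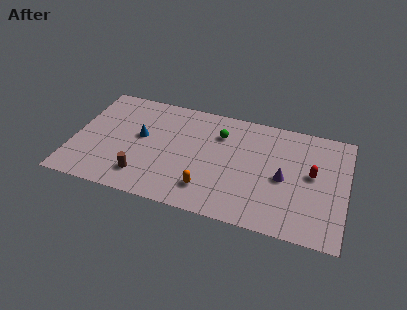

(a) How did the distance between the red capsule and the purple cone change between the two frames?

-1.2

The distance was about 3.1 in the first image and 1.9 in the second, so they moved 1.2 units closer together.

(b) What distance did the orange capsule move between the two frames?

1.3

From (7.6, 1.0) to (8.5, 2.0), the orange capsule covered √(0.9² + 1.0²) ≈ 1.3 units.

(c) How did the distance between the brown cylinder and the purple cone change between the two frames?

+2.9

Before: roughly 5.9 units apart; after: 8.8. That's 2.9 units further apart.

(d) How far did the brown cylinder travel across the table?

3.5

From (6.5, 4.8) to (4.5, 1.9), the brown cylinder covered √(2.0² + 2.9²) ≈ 3.5 units.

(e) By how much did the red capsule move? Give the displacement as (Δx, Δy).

(0.9, 1.3)

The red capsule started near (13.8, 3.7) and ended near (14.7, 5.0).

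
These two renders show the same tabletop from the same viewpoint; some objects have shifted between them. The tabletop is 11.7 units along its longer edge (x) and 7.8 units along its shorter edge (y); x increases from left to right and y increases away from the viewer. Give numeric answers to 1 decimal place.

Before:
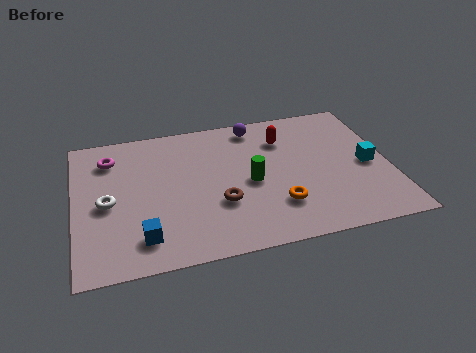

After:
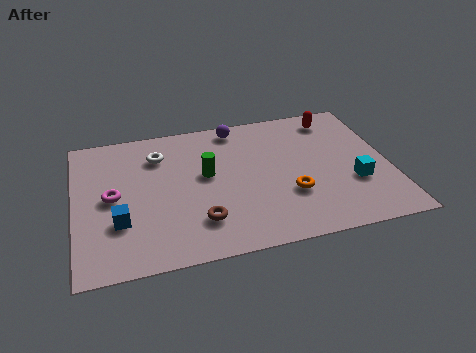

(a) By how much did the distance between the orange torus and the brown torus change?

+1.3

The distance was about 2.2 in the first image and 3.5 in the second, so they moved 1.3 units further apart.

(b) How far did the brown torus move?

1.1

The brown torus was near (5.3, 2.7) before and (4.5, 1.9) after, so it travelled √(0.8² + 0.8²) ≈ 1.1 units.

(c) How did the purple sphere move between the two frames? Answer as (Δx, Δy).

(-0.7, 0.1)

The purple sphere started near (6.9, 6.8) and ended near (6.2, 6.9).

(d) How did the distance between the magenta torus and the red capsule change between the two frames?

+2.4

They were about 6.5 units apart before and 8.9 after — 2.4 units further apart.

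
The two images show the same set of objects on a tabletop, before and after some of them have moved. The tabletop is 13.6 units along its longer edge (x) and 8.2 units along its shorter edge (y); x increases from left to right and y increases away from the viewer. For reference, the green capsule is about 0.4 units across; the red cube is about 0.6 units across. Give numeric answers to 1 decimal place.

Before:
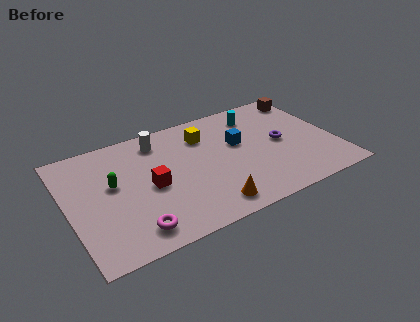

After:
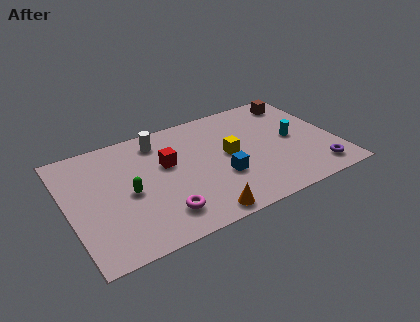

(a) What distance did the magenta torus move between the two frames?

1.6

From (2.9, 1.3) to (4.4, 1.7), the magenta torus covered √(1.5² + 0.4²) ≈ 1.6 units.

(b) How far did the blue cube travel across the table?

2.3

The blue cube was near (8.8, 4.9) before and (7.6, 2.9) after, so it travelled √(1.2² + 2.0²) ≈ 2.3 units.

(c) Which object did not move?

the white cylinder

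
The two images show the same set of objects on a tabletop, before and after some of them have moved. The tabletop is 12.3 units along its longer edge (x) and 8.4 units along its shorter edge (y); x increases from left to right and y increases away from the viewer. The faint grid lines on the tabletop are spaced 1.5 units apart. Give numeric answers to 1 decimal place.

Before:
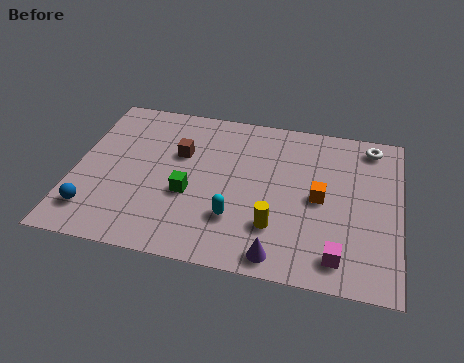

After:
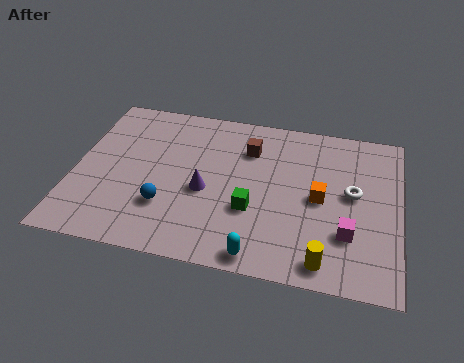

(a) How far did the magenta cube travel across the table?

1.2

The magenta cube moved from about (10.1, 1.3) to (10.4, 2.5), a distance of √(0.3² + 1.2²) ≈ 1.2.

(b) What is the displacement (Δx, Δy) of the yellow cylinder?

(1.9, -1.3)

The yellow cylinder started near (7.7, 2.3) and ended near (9.6, 1.0).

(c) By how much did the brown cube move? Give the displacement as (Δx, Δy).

(2.6, 0.8)

The brown cube was at about (3.9, 5.4) and moved to about (6.5, 6.2).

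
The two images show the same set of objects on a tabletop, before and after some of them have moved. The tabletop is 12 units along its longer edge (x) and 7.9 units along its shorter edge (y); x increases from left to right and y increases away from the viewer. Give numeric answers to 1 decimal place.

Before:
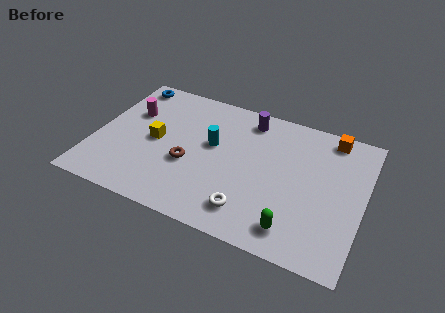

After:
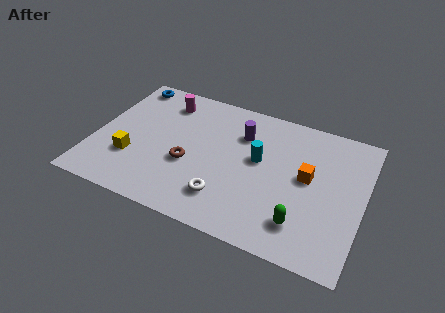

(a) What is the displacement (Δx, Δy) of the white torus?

(-1.1, 0.3)

The white torus started near (7.2, 1.5) and ended near (6.1, 1.8).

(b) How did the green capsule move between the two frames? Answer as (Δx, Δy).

(0.3, 0.4)

From the two frames, the green capsule sits at roughly (9.2, 1.3) before and (9.5, 1.7) after.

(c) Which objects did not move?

the brown torus and the blue torus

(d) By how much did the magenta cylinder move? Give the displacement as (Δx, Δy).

(1.4, 1.2)

The magenta cylinder was at about (1.4, 5.2) and moved to about (2.8, 6.4).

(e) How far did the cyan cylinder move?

2.1

The cyan cylinder moved from about (5.2, 4.6) to (7.3, 4.5), a distance of √(2.1² + 0.1²) ≈ 2.1.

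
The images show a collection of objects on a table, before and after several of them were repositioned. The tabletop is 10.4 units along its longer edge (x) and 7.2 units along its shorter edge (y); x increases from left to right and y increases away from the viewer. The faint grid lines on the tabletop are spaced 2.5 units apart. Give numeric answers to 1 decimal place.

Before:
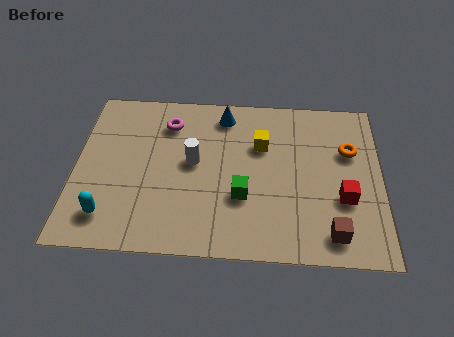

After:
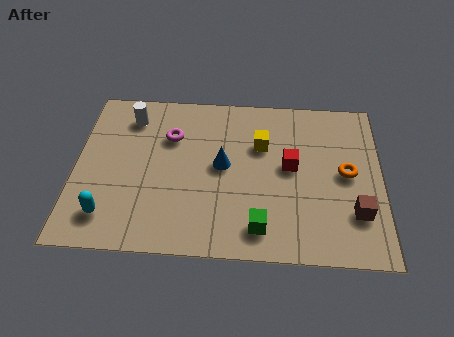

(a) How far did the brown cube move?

1.2

The brown cube moved from about (8.7, 1.1) to (9.5, 2.0), a distance of √(0.8² + 0.9²) ≈ 1.2.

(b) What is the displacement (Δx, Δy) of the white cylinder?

(-2.2, 1.9)

The white cylinder started near (4.0, 3.9) and ended near (1.8, 5.8).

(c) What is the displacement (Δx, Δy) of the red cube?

(-1.8, 1.3)

From the two frames, the red cube sits at roughly (9.1, 2.6) before and (7.3, 3.9) after.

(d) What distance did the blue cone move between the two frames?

2.3

The blue cone moved from about (5.0, 6.1) to (5.0, 3.8), a distance of √(0.0² + 2.3²) ≈ 2.3.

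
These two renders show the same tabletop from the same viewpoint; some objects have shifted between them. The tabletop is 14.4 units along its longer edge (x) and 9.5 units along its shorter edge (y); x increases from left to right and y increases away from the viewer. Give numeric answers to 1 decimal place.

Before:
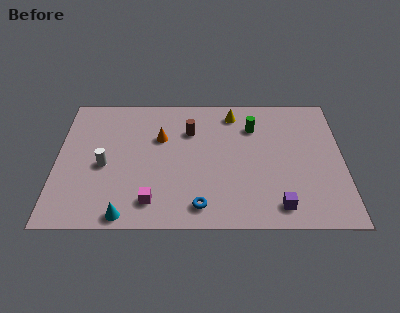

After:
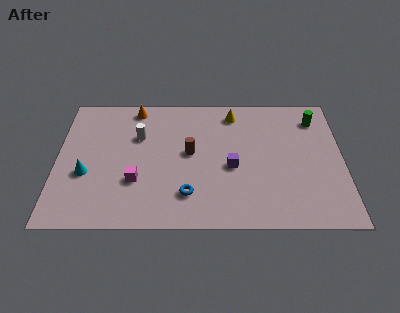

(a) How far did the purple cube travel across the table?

3.5

The purple cube moved from about (11.1, 1.4) to (8.8, 4.1), a distance of √(2.3² + 2.7²) ≈ 3.5.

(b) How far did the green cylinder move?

3.3

The green cylinder moved from about (9.9, 7.0) to (13.1, 7.6), a distance of √(3.2² + 0.6²) ≈ 3.3.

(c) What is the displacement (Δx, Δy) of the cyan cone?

(-2.0, 2.8)

The cyan cone started near (3.5, 0.8) and ended near (1.5, 3.6).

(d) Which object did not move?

the yellow cone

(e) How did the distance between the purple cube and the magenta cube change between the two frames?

-1.4

The distance was about 6.3 in the first image and 4.9 in the second, so they moved 1.4 units closer together.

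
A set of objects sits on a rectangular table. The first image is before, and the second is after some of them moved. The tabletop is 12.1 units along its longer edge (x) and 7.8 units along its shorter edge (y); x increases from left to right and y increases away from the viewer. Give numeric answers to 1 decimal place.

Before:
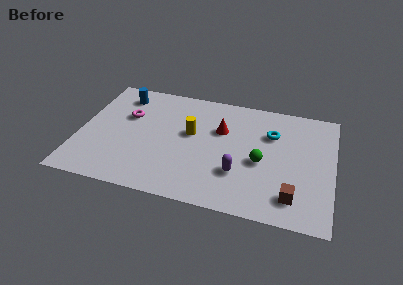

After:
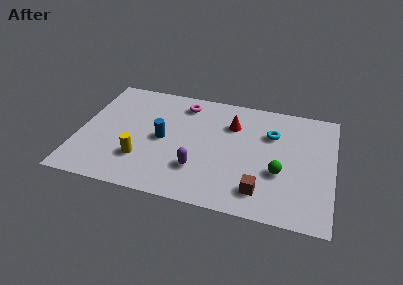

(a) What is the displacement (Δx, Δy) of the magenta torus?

(2.6, 1.5)

The magenta torus was at about (2.2, 5.0) and moved to about (4.8, 6.5).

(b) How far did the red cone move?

0.7

From (6.7, 5.1) to (7.2, 5.6), the red cone covered √(0.5² + 0.5²) ≈ 0.7 units.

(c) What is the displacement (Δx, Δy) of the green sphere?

(0.9, -0.5)

From the two frames, the green sphere sits at roughly (8.7, 3.4) before and (9.6, 2.9) after.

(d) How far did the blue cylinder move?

3.4

The blue cylinder was near (1.8, 6.4) before and (4.0, 3.8) after, so it travelled √(2.2² + 2.6²) ≈ 3.4 units.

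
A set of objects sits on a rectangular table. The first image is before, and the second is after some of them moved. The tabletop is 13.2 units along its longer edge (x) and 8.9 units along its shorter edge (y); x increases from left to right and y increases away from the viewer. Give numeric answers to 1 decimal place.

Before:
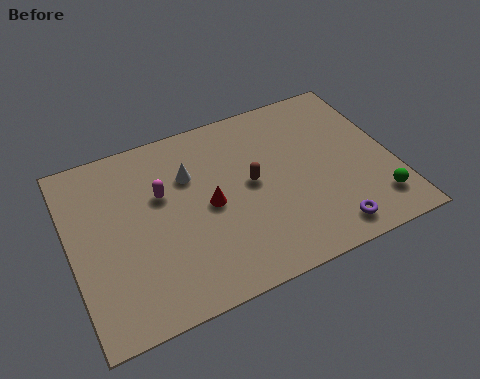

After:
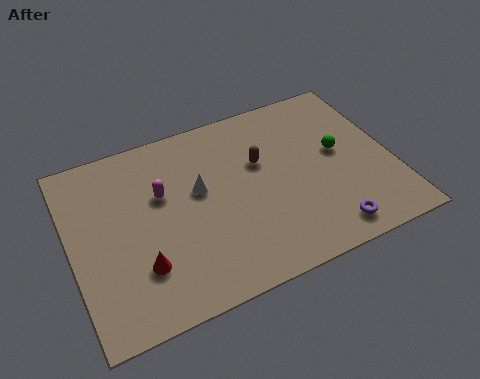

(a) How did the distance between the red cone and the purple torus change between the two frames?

+2.1

The distance was about 5.5 in the first image and 7.6 in the second, so they moved 2.1 units further apart.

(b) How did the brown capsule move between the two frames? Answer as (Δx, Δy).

(0.5, 0.9)

From the two frames, the brown capsule sits at roughly (7.4, 4.7) before and (7.9, 5.6) after.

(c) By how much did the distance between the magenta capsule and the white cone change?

+0.3

They were about 1.3 units apart before and 1.6 after — 0.3 units further apart.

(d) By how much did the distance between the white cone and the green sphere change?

-2.6

Before: roughly 8.4 units apart; after: 5.8. That's 2.6 units closer together.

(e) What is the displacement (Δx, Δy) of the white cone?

(0.3, -0.9)

The white cone was at about (5.0, 6.1) and moved to about (5.3, 5.2).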